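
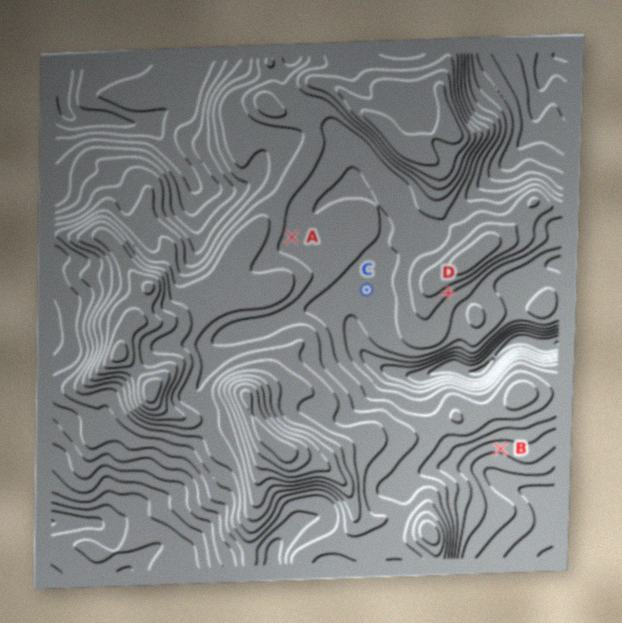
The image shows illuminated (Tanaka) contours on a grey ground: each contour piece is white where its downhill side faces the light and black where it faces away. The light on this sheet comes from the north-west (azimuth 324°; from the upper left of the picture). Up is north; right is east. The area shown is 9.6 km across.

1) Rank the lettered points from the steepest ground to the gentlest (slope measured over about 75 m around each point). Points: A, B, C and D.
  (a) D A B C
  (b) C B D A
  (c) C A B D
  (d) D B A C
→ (d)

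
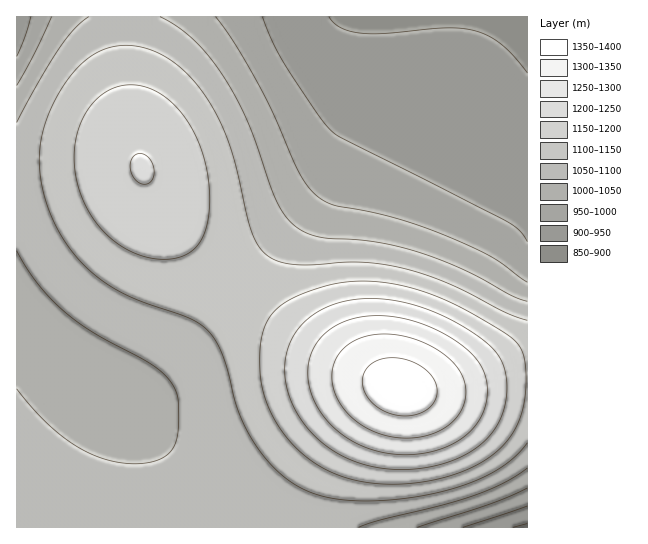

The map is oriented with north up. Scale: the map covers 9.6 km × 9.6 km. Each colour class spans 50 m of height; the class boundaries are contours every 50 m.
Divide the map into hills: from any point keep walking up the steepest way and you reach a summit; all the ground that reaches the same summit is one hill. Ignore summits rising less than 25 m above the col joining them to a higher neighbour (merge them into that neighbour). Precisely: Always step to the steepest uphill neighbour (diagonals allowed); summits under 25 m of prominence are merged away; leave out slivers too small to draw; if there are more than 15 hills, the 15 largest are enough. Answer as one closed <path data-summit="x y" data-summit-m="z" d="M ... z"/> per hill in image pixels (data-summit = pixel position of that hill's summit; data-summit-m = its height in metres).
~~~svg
<path data-summit="401 387" data-summit-m="1375" d="M527 16l-137 0 1 43-6 19-10 21-22 34-18 40-20 26-80 88-66 82-23 20-8 3-12-1-37-19-30-21-36-40-5-4-2 0 1 221 511-1z"/><path data-summit="142 169" data-summit-m="1202" d="M389 16l-372 0-1 290 43 45 36 25 36 16 15-3 9-6 22-24 66-81 72-79 20-26 18-40 22-34 10-21 6-19 0-33z"/>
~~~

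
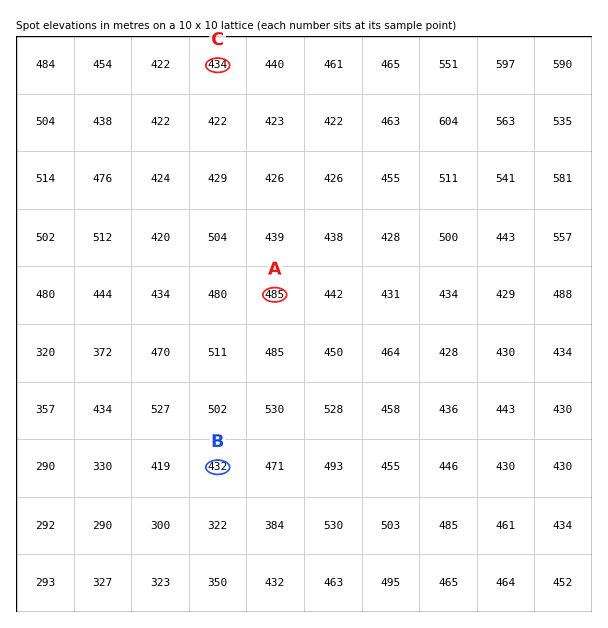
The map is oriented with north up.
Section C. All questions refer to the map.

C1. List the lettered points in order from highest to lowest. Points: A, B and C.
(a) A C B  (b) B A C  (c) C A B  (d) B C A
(a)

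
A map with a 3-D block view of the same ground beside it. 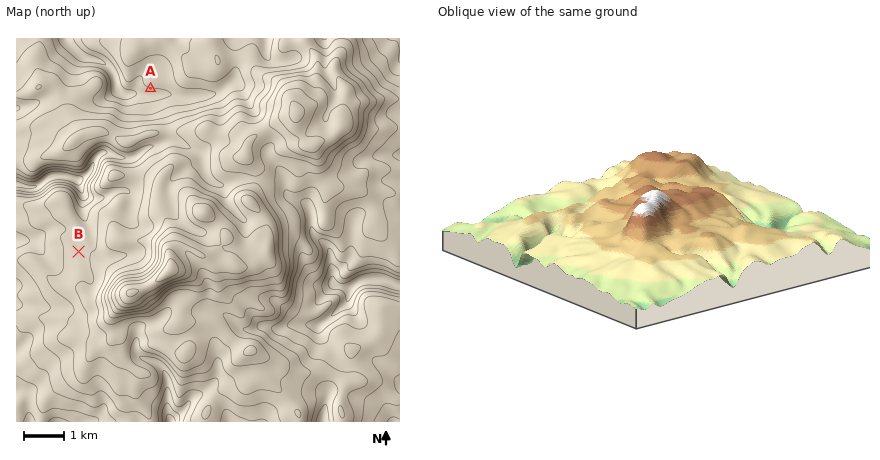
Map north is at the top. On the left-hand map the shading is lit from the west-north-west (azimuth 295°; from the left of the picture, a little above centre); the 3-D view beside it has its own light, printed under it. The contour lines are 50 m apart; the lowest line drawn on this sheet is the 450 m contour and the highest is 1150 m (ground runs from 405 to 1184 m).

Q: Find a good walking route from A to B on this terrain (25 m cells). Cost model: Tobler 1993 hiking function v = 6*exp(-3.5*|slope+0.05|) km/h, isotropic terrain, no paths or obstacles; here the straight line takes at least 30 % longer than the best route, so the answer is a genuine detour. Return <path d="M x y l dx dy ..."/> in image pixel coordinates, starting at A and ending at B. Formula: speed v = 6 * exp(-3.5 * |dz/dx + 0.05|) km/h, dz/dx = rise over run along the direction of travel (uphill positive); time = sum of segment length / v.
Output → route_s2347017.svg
<path d="M150 88l4 2 2 2 10 20 0 24-2 4-2 6-14 14-2 4-8 8-4 6-4 6-6 2-4 4-20 22-12 22-2 4-8 14"/>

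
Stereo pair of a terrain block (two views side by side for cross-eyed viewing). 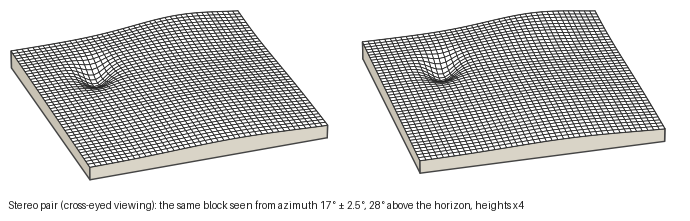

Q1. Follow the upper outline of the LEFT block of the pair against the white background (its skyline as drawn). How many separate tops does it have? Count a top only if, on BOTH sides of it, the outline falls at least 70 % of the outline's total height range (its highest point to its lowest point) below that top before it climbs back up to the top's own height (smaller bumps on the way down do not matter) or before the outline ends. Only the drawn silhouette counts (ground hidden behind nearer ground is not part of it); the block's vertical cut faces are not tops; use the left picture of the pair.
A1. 0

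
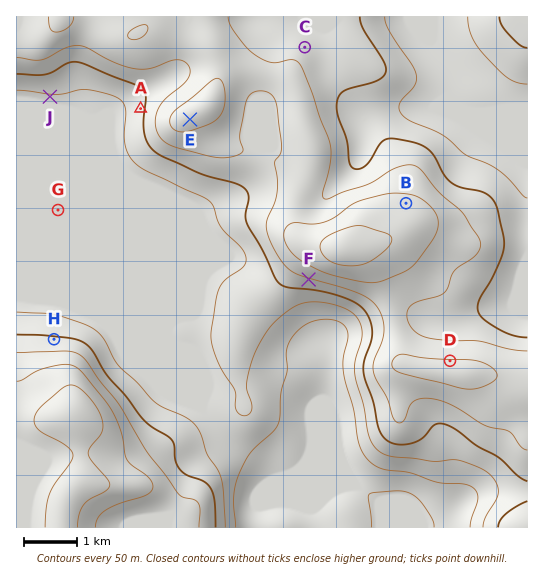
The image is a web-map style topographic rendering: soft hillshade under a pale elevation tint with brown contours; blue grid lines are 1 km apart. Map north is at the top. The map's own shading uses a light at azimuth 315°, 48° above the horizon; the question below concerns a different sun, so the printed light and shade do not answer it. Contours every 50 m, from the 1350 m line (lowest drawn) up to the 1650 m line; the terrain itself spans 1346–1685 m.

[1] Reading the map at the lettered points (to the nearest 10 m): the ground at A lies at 1490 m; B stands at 1620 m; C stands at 1530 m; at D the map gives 1600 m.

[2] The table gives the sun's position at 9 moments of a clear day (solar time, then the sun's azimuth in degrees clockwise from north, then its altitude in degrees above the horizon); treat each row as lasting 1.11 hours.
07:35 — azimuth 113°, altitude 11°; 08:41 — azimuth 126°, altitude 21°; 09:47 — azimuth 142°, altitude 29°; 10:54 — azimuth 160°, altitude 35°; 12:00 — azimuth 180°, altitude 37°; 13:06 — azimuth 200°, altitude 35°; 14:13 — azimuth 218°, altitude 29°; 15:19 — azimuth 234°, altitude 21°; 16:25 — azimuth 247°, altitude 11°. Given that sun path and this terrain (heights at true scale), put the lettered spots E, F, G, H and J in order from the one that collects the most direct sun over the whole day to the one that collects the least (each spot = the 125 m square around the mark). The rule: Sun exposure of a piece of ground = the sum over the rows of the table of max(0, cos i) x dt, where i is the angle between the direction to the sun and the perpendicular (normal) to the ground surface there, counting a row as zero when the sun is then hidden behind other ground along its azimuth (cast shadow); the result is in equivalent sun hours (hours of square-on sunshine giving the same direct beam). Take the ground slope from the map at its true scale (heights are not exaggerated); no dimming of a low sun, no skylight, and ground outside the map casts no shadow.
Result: F > J ≈ E ≈ G > H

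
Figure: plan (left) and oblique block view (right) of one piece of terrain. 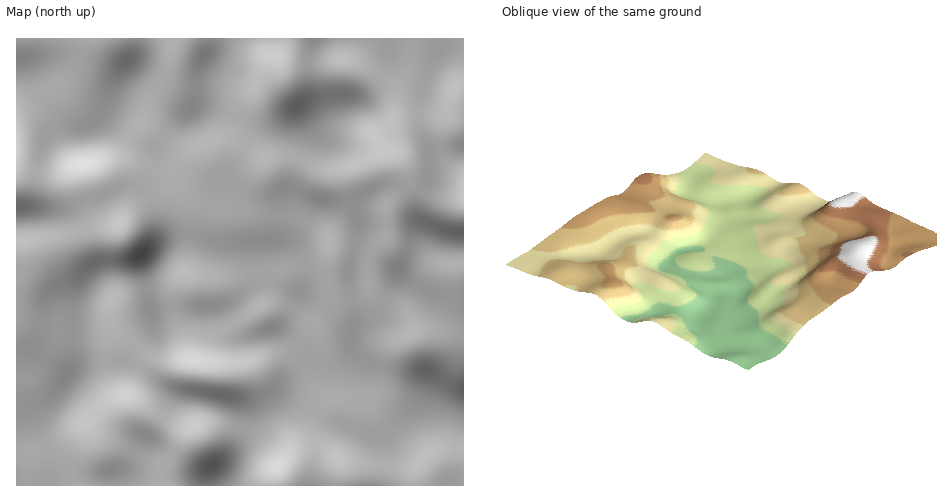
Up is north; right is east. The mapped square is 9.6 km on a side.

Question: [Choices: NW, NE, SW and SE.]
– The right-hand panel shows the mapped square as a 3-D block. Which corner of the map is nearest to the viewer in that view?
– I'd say SE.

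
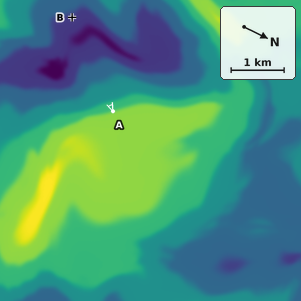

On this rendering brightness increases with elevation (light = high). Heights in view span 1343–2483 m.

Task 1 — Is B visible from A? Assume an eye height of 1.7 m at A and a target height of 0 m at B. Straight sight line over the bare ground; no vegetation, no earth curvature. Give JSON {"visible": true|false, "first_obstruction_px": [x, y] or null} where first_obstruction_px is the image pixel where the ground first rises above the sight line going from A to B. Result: {"visible": true, "first_obstruction_px": null}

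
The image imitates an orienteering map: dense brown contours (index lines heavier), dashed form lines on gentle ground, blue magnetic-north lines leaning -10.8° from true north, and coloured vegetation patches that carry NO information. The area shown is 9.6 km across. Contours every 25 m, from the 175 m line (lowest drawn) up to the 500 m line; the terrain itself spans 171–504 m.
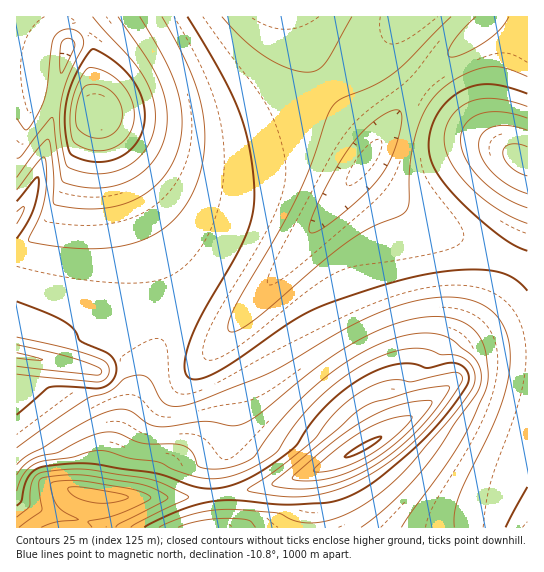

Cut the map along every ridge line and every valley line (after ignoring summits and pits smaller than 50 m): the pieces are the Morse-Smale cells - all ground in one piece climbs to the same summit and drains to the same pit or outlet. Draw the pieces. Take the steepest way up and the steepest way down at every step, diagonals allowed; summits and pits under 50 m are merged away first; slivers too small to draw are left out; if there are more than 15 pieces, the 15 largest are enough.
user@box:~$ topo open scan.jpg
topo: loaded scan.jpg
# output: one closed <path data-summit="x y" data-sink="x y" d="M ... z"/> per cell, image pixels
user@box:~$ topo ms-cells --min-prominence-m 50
<path data-summit="97 113" data-sink="366 161" d="M295 16l-238 1 1 6 7-3 13 3 10 8 4 7 0 55 3 13 29 83 32 74 8 26 1 18 21 5 36 17 9-1 22-25 91-113 31-43-2-8-29-29-17-23-19-36z"/><path data-summit="363 447" data-sink="366 161" d="M361 169l-89 112-49 57-11 16 1 12 14 24 4 16 0 15-6 28-9 13 0 27 2 6 53-10 60-21 39-20 37-24 38-29 18-20 14-10 8-4 10-1 33-1 0-88-109-47-41-32z"/><path data-summit="97 113" data-sink="17 355" d="M57 16l-41 1 0 338 49 9 10-28 67-24 20-3 3-2 0-12-9-32-32-74-29-83-3-13 0-55-4-7-10-8-9-3-11 3z"/><path data-summit="363 447" data-sink="17 355" d="M527 356l-32 0-10 1-8 4-14 10-18 20-38 29-37 24-39 20-60 21-53 10 1 32 308 1z"/><path data-summit="523 159" data-sink="366 161" d="M513 16l-23 0-1 3-15 16-34 28-32 35-48 71 18 19 41 32 108 47 1-242z"/><path data-summit="94 494" data-sink="17 355" d="M165 308l-23 4-67 24-10 28-42-8-7 1 1 171 202-1 0-25-2-7-26 2-76 0-11-2 9-44 50-118 2-11z"/><path data-summit="94 494" data-sink="366 161" d="M169 308l-4 1 0 13-8 27-44 102-8 45 86 1 26-3-1-32 9-13 6-28 0-15-4-16-14-24-1-12 19-25-9 0-8-2-28-15z"/><path data-summit="363 447" data-sink="366 161" d="M489 16l-193 1 12 34 19 36 17 23 29 29 2 8 22-34 24-31 21-21 32-26 15-16z"/>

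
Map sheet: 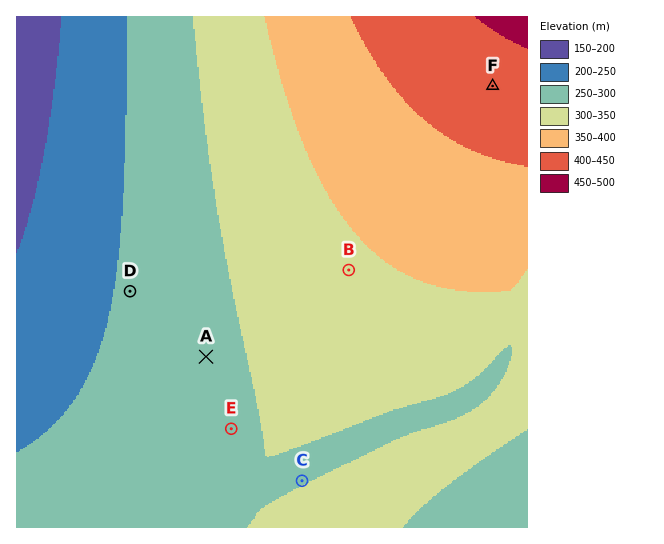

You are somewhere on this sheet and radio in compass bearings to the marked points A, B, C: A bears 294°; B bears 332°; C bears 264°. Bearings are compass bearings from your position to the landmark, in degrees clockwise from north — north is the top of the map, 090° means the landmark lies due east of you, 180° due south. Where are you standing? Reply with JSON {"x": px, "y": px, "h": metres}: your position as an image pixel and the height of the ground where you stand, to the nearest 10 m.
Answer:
{"x": 452, "y": 465, "h": 300}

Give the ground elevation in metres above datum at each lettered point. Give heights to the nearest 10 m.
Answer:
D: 260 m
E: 290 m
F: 430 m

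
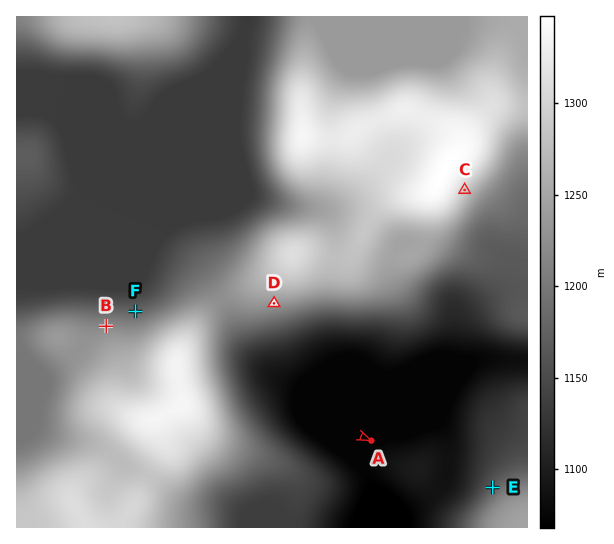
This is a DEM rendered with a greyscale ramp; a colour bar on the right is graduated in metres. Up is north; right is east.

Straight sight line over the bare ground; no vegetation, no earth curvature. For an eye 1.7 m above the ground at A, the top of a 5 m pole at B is out of sight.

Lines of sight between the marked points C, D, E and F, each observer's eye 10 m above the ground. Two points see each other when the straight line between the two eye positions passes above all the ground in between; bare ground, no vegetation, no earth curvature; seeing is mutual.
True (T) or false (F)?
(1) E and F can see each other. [F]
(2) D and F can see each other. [F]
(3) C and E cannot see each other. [F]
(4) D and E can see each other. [T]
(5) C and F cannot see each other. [T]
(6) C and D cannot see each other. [T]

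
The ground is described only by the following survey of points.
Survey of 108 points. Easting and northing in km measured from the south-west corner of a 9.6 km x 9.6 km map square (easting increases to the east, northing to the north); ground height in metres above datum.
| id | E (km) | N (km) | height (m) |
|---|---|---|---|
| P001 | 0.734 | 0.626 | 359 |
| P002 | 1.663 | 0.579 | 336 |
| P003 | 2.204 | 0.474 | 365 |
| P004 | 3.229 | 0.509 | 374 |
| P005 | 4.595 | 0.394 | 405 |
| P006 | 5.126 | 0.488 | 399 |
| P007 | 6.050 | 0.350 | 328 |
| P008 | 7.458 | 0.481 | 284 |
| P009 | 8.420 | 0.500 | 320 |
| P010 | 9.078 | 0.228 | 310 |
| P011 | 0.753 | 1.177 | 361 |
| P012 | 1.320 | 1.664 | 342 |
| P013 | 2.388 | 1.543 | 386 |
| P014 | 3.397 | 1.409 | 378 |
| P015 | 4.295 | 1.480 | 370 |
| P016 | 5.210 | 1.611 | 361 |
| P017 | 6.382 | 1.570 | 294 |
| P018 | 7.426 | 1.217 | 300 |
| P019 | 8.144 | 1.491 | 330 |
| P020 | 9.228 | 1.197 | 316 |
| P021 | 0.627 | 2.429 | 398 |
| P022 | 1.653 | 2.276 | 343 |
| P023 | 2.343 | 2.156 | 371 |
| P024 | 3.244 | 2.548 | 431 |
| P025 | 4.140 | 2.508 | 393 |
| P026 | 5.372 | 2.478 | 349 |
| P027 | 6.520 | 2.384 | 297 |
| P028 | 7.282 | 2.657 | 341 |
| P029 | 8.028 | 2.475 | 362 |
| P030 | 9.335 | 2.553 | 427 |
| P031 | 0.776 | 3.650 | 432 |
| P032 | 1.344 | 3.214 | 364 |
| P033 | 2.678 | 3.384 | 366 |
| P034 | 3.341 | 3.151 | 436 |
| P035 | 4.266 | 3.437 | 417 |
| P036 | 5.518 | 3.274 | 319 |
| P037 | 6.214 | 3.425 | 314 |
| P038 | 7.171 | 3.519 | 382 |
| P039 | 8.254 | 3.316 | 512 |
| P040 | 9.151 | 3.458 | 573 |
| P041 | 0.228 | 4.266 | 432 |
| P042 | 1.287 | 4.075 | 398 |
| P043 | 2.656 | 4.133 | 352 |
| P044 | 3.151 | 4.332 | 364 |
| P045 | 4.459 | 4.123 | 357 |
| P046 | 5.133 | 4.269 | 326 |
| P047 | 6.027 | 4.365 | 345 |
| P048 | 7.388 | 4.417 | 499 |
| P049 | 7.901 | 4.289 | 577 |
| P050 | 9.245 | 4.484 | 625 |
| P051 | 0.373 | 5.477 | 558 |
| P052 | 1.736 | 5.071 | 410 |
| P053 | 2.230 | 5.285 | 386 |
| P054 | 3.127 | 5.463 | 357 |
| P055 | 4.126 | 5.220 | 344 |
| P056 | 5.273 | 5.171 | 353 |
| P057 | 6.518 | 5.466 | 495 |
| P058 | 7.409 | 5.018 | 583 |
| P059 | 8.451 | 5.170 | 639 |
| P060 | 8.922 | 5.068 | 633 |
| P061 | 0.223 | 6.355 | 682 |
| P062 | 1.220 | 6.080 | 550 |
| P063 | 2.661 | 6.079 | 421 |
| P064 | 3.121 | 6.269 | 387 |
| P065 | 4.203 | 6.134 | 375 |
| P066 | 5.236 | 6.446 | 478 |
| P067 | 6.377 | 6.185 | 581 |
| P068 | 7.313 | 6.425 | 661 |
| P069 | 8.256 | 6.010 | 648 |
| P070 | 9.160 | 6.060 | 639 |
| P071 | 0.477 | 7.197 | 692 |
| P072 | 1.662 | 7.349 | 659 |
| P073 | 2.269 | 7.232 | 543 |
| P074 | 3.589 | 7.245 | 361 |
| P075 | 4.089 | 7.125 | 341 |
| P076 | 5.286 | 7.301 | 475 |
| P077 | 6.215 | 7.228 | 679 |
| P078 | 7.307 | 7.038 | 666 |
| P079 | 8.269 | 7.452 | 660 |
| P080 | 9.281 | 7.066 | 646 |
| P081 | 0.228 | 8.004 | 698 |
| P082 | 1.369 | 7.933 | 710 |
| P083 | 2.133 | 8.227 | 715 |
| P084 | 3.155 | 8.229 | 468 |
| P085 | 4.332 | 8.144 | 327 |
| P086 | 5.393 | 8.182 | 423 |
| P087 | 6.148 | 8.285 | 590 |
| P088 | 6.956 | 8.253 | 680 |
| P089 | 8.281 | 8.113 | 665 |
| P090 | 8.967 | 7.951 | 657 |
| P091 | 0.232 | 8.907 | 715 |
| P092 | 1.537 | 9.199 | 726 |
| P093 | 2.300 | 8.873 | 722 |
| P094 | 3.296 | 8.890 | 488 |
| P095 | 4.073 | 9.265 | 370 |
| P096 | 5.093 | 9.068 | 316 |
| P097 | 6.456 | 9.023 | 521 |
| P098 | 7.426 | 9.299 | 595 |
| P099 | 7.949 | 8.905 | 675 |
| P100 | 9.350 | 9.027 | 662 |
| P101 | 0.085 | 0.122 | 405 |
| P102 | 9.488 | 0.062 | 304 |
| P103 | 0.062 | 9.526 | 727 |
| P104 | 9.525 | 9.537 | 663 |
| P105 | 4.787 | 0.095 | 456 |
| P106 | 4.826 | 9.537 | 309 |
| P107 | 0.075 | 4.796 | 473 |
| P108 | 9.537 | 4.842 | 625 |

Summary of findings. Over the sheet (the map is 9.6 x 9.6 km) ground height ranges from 270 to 730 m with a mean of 465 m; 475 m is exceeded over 33.8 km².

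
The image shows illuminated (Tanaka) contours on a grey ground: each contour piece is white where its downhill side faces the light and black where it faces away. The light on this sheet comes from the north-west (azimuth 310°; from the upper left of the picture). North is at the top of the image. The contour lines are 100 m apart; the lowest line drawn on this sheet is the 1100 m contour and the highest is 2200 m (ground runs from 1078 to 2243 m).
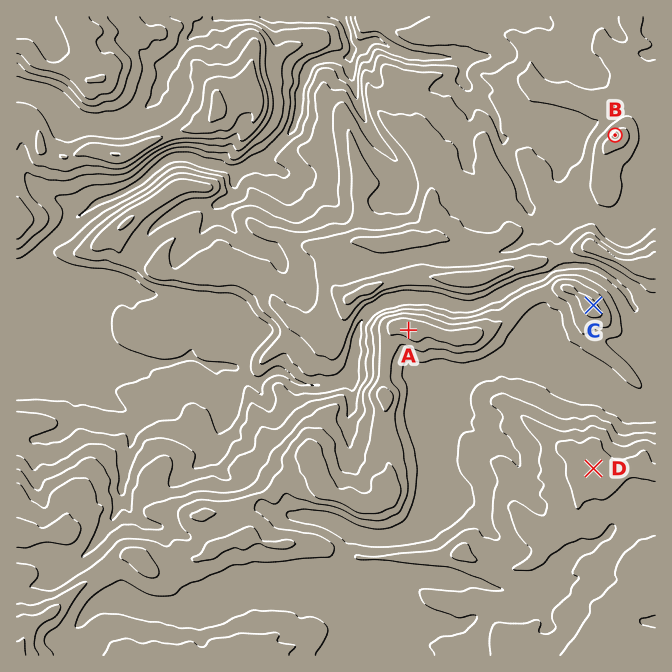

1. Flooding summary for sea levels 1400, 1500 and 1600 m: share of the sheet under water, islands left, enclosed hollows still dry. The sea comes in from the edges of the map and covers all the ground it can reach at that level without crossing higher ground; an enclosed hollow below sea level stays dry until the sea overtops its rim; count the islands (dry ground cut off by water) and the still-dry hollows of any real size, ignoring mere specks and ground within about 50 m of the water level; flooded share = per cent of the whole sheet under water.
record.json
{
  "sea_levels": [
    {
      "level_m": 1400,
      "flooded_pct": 10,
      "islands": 0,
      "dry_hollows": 0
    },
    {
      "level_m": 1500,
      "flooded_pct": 20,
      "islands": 0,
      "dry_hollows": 0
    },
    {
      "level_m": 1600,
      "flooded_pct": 33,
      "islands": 1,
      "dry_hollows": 0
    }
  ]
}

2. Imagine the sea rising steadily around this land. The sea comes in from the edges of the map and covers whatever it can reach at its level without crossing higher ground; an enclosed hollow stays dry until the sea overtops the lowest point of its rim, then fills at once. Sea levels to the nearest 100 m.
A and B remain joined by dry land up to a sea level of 1700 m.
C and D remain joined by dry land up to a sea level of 1800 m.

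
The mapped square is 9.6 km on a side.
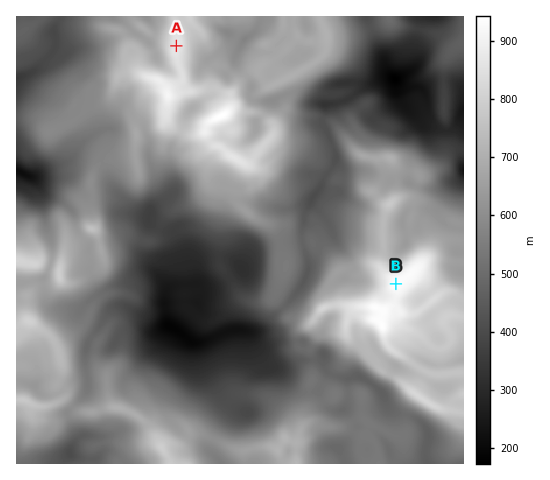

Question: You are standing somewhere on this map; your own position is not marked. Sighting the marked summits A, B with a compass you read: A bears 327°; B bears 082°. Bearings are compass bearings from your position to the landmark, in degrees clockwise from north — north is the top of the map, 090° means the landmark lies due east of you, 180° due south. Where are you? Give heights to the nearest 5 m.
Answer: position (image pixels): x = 336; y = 292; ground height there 685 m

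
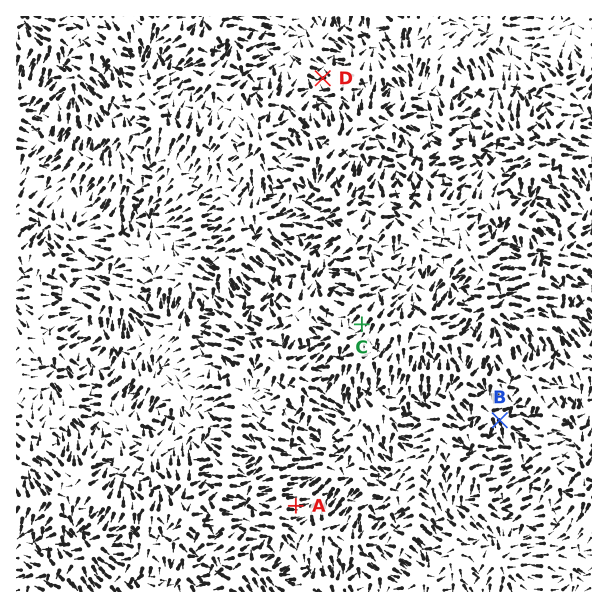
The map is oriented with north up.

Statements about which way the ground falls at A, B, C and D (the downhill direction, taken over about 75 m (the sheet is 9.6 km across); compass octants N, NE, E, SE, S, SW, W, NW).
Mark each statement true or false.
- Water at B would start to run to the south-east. true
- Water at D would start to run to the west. true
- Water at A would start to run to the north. false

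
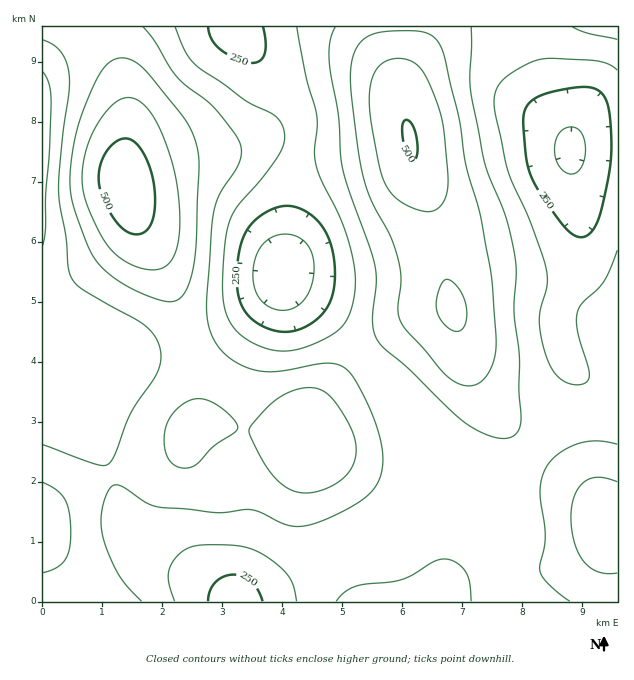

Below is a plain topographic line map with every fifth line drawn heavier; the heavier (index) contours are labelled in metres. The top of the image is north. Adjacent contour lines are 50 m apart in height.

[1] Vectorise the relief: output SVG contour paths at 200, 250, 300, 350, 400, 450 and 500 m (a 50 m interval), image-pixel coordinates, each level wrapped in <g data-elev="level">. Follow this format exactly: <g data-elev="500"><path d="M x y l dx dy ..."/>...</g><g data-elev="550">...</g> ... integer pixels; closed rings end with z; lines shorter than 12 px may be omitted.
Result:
<g data-elev="200"><path d="M281 310l-12-3-10-9-5-12-1-16 4-15 6-11 11-8 13-2 12 4 9 8 5 12 1 15-3 15-7 12-11 8z"/><path d="M569 174l-6-3-5-6-3-9 0-9 2-9 3-6 6-4 6-1 6 2 4 6 3 7 0 11-1 9-4 8-5 3z"/></g><g data-elev="250"><path d="M208 601l2-10 5-9 8-5 10-2 9 1 9 6 6 7 6 12"/><path d="M278 331l-10-3-11-5-7-6-6-8-6-18-1-27 5-24 10-17 8-7 11-6 10-4 9 0 11 3 9 5 9 8 6 9 5 10 3 14 2 28-3 12-3 9-12 15-9 6-10 5-9 2z"/><path d="M578 237l-7-4-9-9-20-28-9-16-7-21-3-41 4-13 11-8 21-7 27-3 7 1 6 3 8 11 3 19 1 33-4 32-9 35-5 9-4 4-5 3z"/><path d="M263 27l3 15-1 11-5 7-7 3-15-4-18-10-9-10-3-12"/></g><g data-elev="300"><path d="M175 601l-7-24 2-9 3-7 8-8 9-6 9-2 15 0 31 2 12 4 11 7 13 10 8 9 5 9 3 15"/><path d="M617 250l-13 32-6 7-16 14-5 10 0 17 12 39 0 10-3 4-5 1-13-1-8-4-7-9-5-10-5-14-3-16-1-12 8-32-1-16-15-47-24-54-12-57 0-16 4-11 8-9 19-11 15-6 13-1 42 3 12 3 9 6"/><path d="M43 72l6 13 2 18-2 50-3 42-1 34-2 16"/><path d="M297 27l9 49 11 39 0 12-3 24 2 14 5 15 17 34 8 20 8 28 1 23-5 27-4 10-6 7-12 8-18 9-14 4-13 1-12-1-14-5-12-7-9-7-6-9-4-10-3-12-1-15 3-42 5-24 8-13 24-28 17-24 5-13-1-14-4-7-5-5-27-14-51-36-11-14-10-24"/></g><g data-elev="350"><path d="M142 601l-15-15-9-12-9-20-6-17-2-14 1-15 5-15 6-8 5 0 4 2 23 15 12 5 60 6 34-3 9 2 26 13 16 1 14-3 16-7 20-9 13-10 8-7 5-9 4-10 1-11-3-21-9-27-15-31-12-13-7-4-11-1-46 8-23 0-13-5-12-6-10-9-8-11-6-15-2-18 7-88 2-14 4-10 20-32 2-9 0-7-5-12-20-26-10-9-22-16-9-9-21-35-11-13"/><path d="M471 601l-1-18-4-11-9-9-12-4-11 2-21 13-12 6-37 4-11 3-9 5-8 9"/><path d="M617 444l-24-3-10 1-11 4-10 5-9 8-7 9-4 9-2 18 5 42-1 12-4 16 0 6 3 6 6 8 21 16"/><path d="M43 40l10 5 8 7 5 9 3 12 0 18-6 44-4 52 0 15 7 33 4 39 4 8 8 7 54 30 12 9 10 14 3 15-4 16-26 39-16 43-6 9-5 2-9-2-52-19"/><path d="M335 27l-5 13-1 18 9 57 3 45 6 24 22 62 6 19 1 18-4 36 3 17 9 12 25 21 54 52 24 14 10 3 9 0 6-1 5-4 3-6 1-7-2-30 0-35-5-43 2-47-10-46-21-56-13-63-2-21 1-52"/><path d="M572 27l15 6 30 6"/></g><g data-elev="400"><path d="M43 573l13-5 9-8 4-11 2-17-2-19-4-14-8-9-14-8"/><path d="M296 492l9 1 9-1 21-8 14-12 6-15 0-18-9-21-15-21-8-6-7-3-9 0-9 1-18 8-16 14-12 13-3 6 1 6 8 15 12 21 13 13z"/><path d="M617 482l-19-5-8 2-6 3-6 6-4 8-3 21 3 26 5 10 5 9 8 7 7 3 9 2 9-1"/><path d="M181 468l7 0 8-3 17-18 21-14 4-4-2-6-6-8-19-13-12-3-12 3-12 9-8 12-3 15 2 15 6 10z"/><path d="M463 385l7 1 6-2 6-3 5-6 8-18 1-21-6-70-10-53-14-48-7-45-14-62-7-16-5-6-6-3-20-2-30 2-10 4-8 7-5 10-3 13 1 32 6 51 5 25 7 23 20 37 8 23 3 21-3 31 3 12 6 9 37 42 10 8z"/><path d="M165 301l10 0 7-5 6-10 5-16 3-33 3-69-1-18-5-15-7-14-37-46-9-9-7-5-8-3-7 0-9 5-9 11-9 18-11 27-5 20-4 24-1 20 1 15 16 46 6 12 7 9 12 11 16 11 20 9z"/></g><g data-elev="450"><path d="M455 331l5 0 4-5 3-8-1-11-3-10-5-9-6-6-6-3-4 4-3 7-3 10 0 9 3 7 4 7 6 6z"/><path d="M150 270l8-1 8-3 6-6 4-8 4-26-2-36-8-34-14-35-7-10-7-8-8-4-7-1-8 2-9 7-9 11-8 14-5 13-4 15-2 14 1 13 2 12 6 15 9 20 9 13 7 8 11 7 12 5z"/><path d="M424 211l7 0 8-3 5-7 3-9 1-20-6-51-9-29-12-23-6-6-6-3-8-2-9 1-9 4-6 5-4 9-3 11 0 27 8 47 6 19 8 13 14 11z"/></g><g data-elev="500"><path d="M132 234l5 0 6-1 8-8 3-14 1-19-4-21-8-18-9-11-4-3-6 0-11 5-8 10-5 13-1 14 4 17 9 17 10 13z"/><path d="M411 160l4 0 2-4 0-15-4-14-3-5-4-2-4 6 1 12 3 15z"/></g>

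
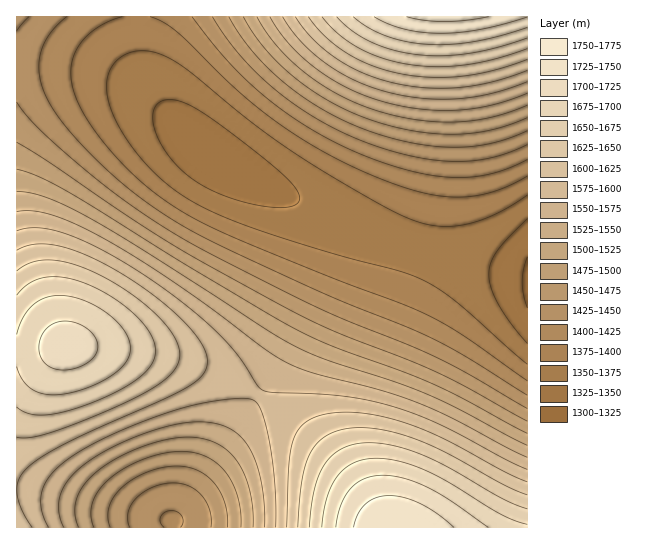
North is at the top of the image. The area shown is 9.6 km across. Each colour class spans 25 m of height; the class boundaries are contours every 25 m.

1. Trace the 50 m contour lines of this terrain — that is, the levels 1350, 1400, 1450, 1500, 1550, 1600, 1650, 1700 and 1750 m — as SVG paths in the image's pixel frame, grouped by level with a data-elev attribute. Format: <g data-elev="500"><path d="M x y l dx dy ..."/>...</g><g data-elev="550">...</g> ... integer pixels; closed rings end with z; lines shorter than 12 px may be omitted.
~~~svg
<g data-elev="1350"><path d="M527 343l-16-20-12-18-8-16-2-15 2-11 6-12 30-32"/><path d="M274 207l-25-4-26-8-22-10-17-12-16-18-11-20-4-17 1-8 3-5 6-5 8 0 11 2 11 5 33 22 52 41 17 17 4 7 1 5-3 4-4 3z"/></g><g data-elev="1400"><path d="M527 381l-61-44-32-19-28-13-80-30-111-46-41-22-36-28-26-26-22-30-13-24-6-21 0-11 2-9 10-17 17-15 22-9"/><path d="M150 17l13 5 14 10 60 58 41 33 45 29 48 23 48 17 20 4 18 1 17-1 17-4 18-6 18-10"/></g><g data-elev="1450"><path d="M130 527l-2-6 0-8 3-8 5-7 17-11 20-4 16 3 13 9 8 15 1 17"/><path d="M527 409l-85-49-127-53-97-49-43-24-47-31-43-33-46-41-13-14-9-13"/><path d="M17 31l12-14"/><path d="M212 17l13 20 15 18 34 34 40 28 45 23 24 8 26 7 22 5 22 1 20 0 18-3 18-5 18-8"/></g><g data-elev="1500"><path d="M94 527l-3-13 2-12 6-12 11-12 16-11 19-8 20-6 17-2 13 2 12 4 11 7 8 9 7 12 5 13 3 15 0 14"/><path d="M527 433l-93-49-32-13-68-24-36-17-109-64-120-74-30-15-22-8"/><path d="M243 17l10 16 12 15 29 29 36 25 39 17 44 12 41 3 19-1 18-3 36-12"/></g><g data-elev="1550"><path d="M64 527l-5-17 2-16 8-15 15-14 25-16 33-15 32-9 25-3 16 1 14 5 10 7 10 12 7 15 5 20 3 23 1 22"/><path d="M527 457l-76-39-33-15-40-14-65-16-23-9-24-14-54-41-40-28-66-41-29-15-24-10-20-4-16 1"/><path d="M270 17l19 26 26 25 31 19 35 14 38 8 38 1 34-5 36-12"/></g><g data-elev="1600"><path d="M32 527l-11-18-4-16 2-14 9-12 16-12 24-13 95-43 24-12 10-6 6-7 4-7 0-6-2-10-4-9-19-23-30-25-36-24-33-16-26-9-23-1-17 6"/><path d="M527 482l-24-11-60-32-36-15-22-7-22-4-20-1-17 2-12 4-9 5-7 7-5 9-4 26-2 62"/><path d="M295 17l18 22 24 20 26 14 31 10 33 5 34-1 32-5 34-12"/></g><g data-elev="1650"><path d="M527 509l-24-10-54-31-29-14-31-9-27-2-12 2-11 5-8 7-7 9-6 11-4 14-5 36"/><path d="M17 407l12 7 16 1 21-4 28-9 27-12 19-13 11-12 5-14-2-8-3-8-14-18-23-19-27-14-22-6-19-1-16 6-13 12"/><path d="M322 17l16 17 20 14 24 10 27 6 28 3 29-2 29-6 32-10"/></g><g data-elev="1700"><path d="M488 527l-37-26-23-14-23-9-22-3-18 4-14 9-10 17-5 22"/><path d="M61 370l13-1 11-5 8-6 4-8 0-8-4-8-10-8-10-4-12-1-10 4-8 7-4 10 0 11 4 8 8 7z"/><path d="M353 17l15 10 18 9 20 6 21 2 23 0 24-2 25-6 28-9"/></g><g data-elev="1750"><path d="M407 17l18 3 20 2 21-2 23-3"/></g>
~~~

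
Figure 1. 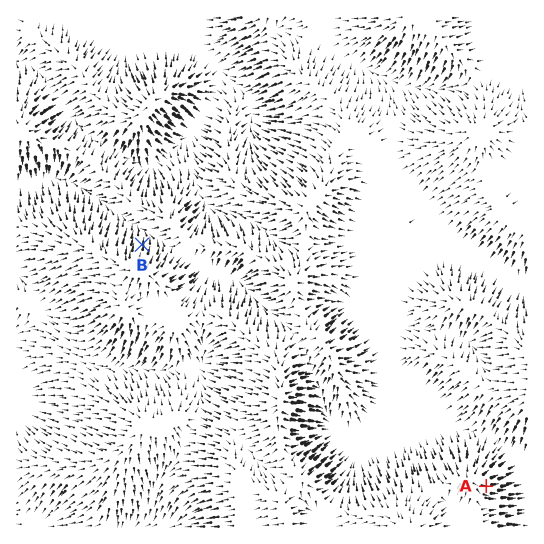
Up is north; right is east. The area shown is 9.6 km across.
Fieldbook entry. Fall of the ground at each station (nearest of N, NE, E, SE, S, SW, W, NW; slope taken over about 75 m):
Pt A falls E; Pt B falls N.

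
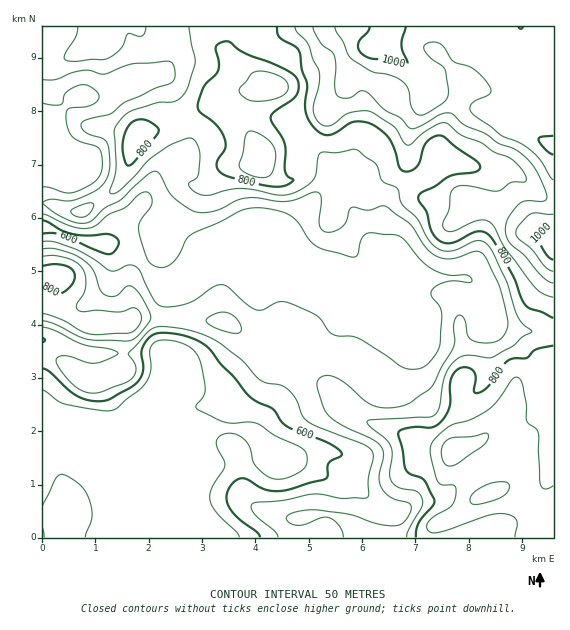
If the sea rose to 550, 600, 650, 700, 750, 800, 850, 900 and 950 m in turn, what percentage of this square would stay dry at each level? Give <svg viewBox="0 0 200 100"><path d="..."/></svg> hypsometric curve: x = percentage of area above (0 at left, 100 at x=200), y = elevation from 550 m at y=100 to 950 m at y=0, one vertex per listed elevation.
<svg viewBox="0 0 200 100"><path d="M179 100l-10-12-32-13-34-13-23-12-22-12-21-13-16-13-8-12"/></svg>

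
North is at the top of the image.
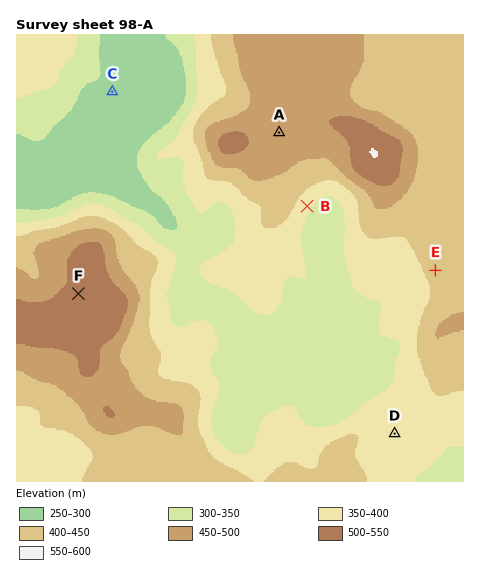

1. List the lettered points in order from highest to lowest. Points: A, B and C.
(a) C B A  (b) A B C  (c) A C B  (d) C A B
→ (b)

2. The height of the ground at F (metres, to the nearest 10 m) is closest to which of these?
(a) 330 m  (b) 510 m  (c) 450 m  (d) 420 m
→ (b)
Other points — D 370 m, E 420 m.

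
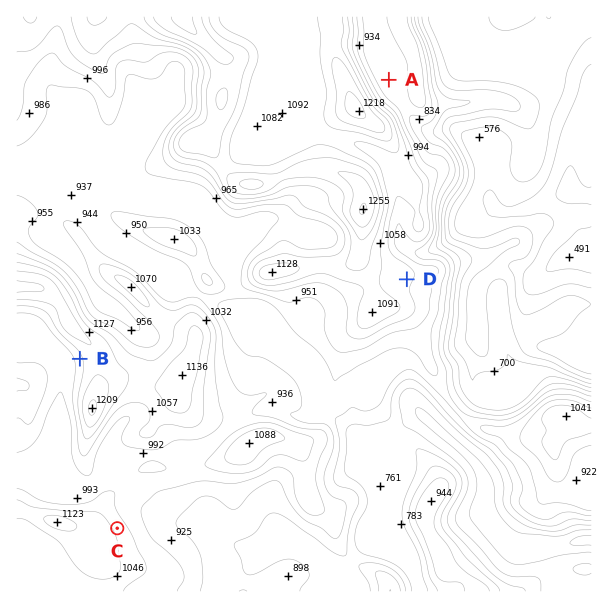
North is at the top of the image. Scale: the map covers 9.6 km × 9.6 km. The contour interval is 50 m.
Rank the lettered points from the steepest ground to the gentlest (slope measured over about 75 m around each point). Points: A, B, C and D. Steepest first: B C D A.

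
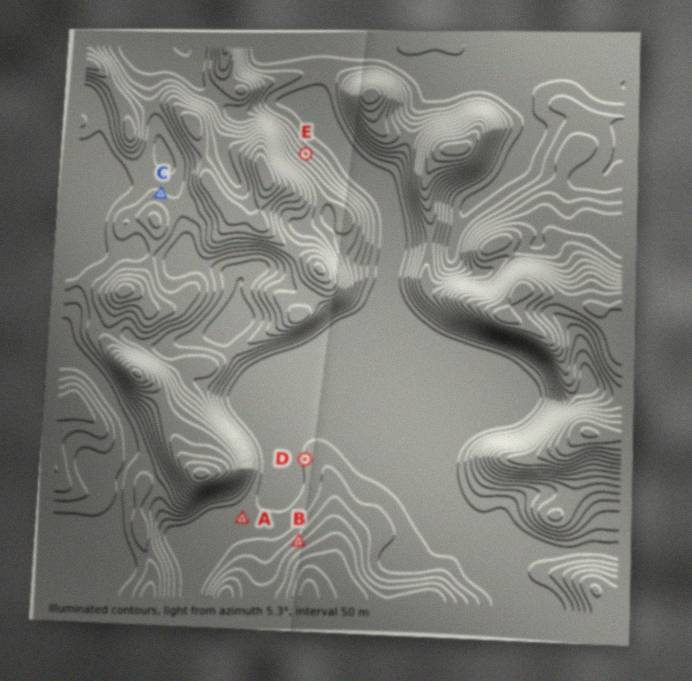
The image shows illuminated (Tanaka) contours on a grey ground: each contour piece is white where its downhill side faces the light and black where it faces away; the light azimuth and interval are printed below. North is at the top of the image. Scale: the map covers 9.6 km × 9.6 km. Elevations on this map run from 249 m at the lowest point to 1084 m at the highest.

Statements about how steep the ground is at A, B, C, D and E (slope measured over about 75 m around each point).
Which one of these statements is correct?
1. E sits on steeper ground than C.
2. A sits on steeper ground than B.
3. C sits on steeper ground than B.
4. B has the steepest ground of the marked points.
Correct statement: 1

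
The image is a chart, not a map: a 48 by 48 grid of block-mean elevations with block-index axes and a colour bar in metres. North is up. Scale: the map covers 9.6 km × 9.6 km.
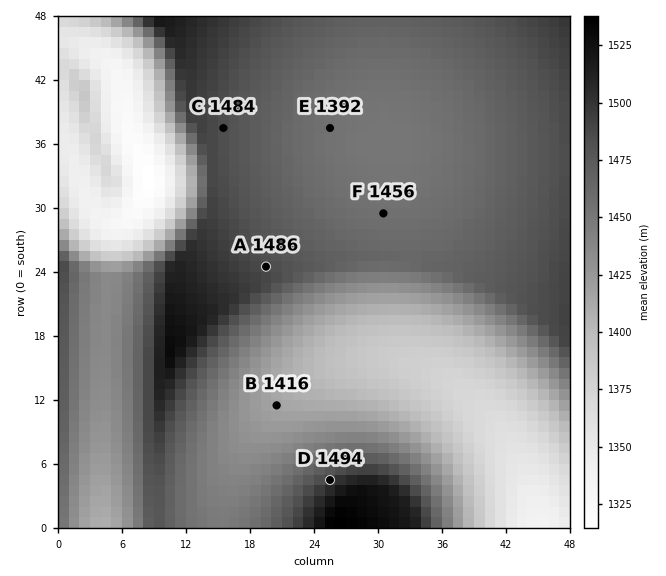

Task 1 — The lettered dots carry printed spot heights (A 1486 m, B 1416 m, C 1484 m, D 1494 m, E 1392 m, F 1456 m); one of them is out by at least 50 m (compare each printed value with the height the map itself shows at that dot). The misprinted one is E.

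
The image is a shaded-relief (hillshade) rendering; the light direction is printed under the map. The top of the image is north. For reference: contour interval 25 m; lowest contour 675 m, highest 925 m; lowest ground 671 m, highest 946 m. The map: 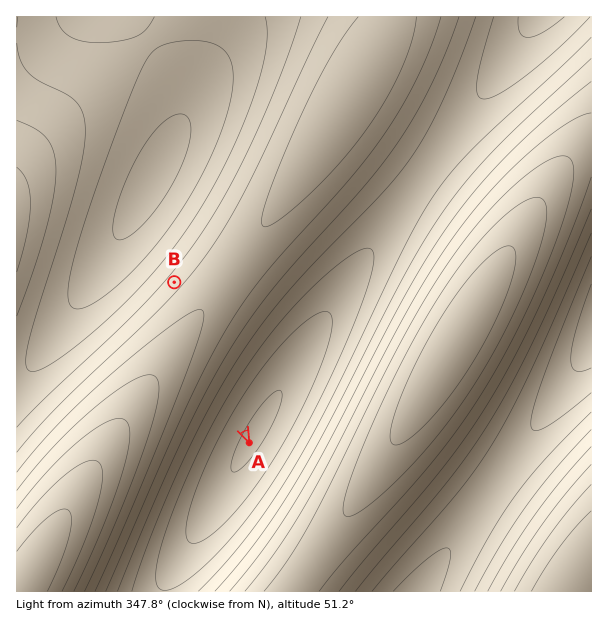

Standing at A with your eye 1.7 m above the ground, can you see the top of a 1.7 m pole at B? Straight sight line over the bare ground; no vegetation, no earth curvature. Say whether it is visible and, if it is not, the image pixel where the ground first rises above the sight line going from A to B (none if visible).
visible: false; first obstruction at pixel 236 414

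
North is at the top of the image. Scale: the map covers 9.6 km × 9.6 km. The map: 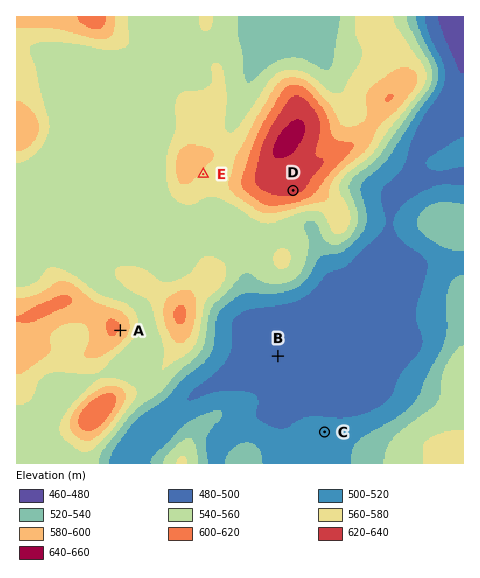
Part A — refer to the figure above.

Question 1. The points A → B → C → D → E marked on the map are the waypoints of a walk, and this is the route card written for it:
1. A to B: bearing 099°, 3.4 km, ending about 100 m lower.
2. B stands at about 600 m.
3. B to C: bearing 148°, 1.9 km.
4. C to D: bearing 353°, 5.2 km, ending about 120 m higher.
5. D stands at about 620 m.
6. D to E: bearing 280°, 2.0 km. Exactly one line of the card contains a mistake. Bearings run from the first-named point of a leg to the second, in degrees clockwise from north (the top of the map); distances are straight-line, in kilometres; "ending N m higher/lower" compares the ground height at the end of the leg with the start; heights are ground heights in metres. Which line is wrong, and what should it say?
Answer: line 2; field height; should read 500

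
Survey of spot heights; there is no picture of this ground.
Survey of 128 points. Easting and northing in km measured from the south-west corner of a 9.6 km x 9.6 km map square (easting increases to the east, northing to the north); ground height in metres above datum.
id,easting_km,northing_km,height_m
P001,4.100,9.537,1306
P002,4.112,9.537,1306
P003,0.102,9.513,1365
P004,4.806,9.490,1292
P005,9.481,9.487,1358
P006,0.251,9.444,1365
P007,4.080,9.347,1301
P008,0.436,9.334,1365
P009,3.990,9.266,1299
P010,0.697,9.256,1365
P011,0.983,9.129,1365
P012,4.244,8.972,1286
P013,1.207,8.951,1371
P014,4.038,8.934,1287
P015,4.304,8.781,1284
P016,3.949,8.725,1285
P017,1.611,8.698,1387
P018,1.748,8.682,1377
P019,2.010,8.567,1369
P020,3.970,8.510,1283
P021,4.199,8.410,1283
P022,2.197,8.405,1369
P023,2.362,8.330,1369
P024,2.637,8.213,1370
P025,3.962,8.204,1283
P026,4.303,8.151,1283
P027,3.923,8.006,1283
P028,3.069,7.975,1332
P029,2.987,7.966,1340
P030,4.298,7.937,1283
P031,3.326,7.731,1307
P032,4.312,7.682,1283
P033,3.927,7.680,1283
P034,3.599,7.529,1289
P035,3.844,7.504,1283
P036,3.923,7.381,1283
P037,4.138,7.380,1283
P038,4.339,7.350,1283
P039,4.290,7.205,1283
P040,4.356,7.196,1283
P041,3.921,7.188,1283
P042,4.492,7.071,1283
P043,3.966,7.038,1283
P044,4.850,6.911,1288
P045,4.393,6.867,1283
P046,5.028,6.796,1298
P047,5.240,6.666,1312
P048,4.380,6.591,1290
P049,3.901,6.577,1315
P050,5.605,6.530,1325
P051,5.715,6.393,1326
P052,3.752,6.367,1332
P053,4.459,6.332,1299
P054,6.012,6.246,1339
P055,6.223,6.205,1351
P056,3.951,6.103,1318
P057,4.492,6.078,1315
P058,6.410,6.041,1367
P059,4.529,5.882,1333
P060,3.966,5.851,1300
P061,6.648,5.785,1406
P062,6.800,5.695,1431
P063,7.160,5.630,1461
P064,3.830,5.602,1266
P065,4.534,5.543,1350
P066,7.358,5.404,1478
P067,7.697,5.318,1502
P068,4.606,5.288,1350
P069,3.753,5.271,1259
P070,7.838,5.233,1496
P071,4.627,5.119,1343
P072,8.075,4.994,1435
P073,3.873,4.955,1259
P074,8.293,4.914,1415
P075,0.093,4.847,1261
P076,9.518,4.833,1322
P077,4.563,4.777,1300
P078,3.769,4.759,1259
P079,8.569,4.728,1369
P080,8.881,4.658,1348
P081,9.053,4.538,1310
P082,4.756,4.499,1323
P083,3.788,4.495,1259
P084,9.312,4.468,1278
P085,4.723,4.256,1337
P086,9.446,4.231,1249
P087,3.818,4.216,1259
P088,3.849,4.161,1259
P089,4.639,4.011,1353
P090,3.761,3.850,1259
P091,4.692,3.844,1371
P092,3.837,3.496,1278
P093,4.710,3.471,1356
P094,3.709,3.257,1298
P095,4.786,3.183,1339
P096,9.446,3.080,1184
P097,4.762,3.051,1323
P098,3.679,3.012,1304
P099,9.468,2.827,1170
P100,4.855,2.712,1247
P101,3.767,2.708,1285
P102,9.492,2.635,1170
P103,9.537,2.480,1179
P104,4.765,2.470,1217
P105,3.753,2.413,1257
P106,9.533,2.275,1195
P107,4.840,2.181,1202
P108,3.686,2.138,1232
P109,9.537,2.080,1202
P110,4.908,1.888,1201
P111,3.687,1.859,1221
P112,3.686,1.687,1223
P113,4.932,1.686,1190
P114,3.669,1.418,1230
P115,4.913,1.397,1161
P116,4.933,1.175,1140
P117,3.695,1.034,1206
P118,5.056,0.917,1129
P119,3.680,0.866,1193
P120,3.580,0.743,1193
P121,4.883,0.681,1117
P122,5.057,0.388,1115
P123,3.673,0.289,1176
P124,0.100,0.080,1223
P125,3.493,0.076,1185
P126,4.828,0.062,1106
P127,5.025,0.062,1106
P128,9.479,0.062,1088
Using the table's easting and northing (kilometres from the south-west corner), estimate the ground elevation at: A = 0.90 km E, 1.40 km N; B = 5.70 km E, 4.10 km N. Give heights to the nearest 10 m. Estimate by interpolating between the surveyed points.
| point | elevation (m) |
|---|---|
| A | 1220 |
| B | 1380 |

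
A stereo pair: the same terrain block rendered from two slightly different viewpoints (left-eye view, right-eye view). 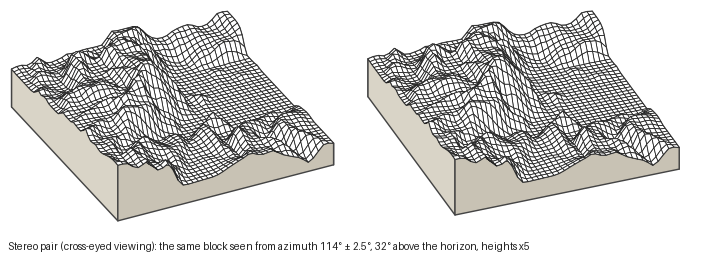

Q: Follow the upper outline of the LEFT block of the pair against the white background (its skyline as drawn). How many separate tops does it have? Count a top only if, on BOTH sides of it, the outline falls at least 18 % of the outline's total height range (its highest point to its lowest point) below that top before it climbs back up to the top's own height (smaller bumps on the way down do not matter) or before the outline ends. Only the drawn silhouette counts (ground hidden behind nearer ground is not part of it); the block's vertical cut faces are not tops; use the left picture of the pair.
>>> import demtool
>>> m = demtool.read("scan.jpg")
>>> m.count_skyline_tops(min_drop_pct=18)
1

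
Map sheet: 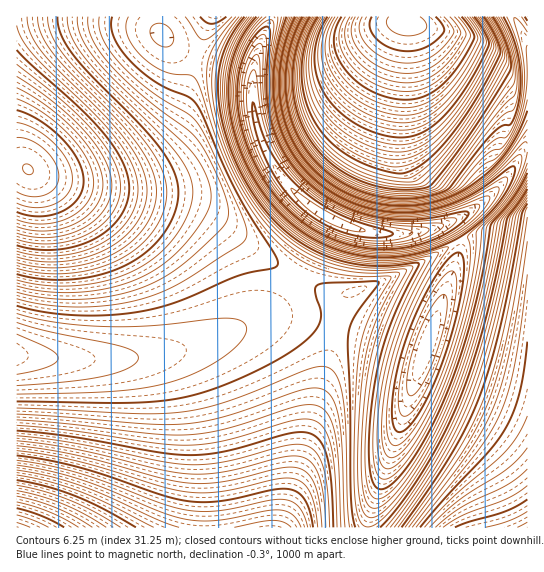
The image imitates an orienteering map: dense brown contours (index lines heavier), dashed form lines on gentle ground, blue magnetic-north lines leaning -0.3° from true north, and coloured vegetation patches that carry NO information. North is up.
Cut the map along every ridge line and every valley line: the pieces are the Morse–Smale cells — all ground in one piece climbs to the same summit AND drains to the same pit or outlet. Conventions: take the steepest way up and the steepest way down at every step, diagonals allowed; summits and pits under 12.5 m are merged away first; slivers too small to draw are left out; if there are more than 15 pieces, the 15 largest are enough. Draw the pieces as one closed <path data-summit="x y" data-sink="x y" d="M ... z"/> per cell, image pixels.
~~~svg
<path data-summit="17 527" data-sink="17 354" d="M297 277l-18 26-17 14-39 19-37 13-57 10-75 0-37-4-1 172 263 1 17-49 44-166 7-19-14 1z"/><path data-summit="406 22" data-sink="327 217" d="M514 16l-241 0-16 35-5 31 3 36 6 23 11 22 20 27 21 18 25 15 24 8 15 2 42-1 24-7 27-13 31-27 12-16 8-16 7-4 0-106z"/><path data-summit="27 169" data-sink="327 217" d="M157 16l-141 1 0 149 7 1 16 9 32 9 94 16 32 8 28 16 45 36 25 16 33-59-29-21-15-16-12-18-11-22-6-23-3-20 1-25-8-5-39-8-25-9-21-18z"/><path data-summit="27 169" data-sink="17 354" d="M23 167l-7 0 0 187 3 2 35 3 75 0 57-10 37-13 39-19 17-14 16-24-2-4-23-14-45-36-28-16-32-8-94-16-32-9z"/><path data-summit="527 527" data-sink="426 347" d="M481 237l-14 2-8 4 0 12-90 260 0 13 159-1 0-281z"/><path data-summit="17 527" data-sink="426 347" d="M458 243l-63 33-50 19-38 147-26 86 87-1 1-12 8-24 82-236 1-8z"/><path data-summit="17 527" data-sink="327 217" d="M329 217l-33 60 37 18 16-2 37-13 36-17 35-21-10-17-36 8-34 0-28-6z"/><path data-summit="17 527" data-sink="327 217" d="M271 16l-113 0-1 6 3 11 21 18 16 6 48 11 8 4 4-21 14-29z"/><path data-summit="527 527" data-sink="327 217" d="M527 149l-6 4-10 20-25 27-23 16-19 9 5 2 9 16 9-4 14-2 41 8 6 0z"/><path data-summit="527 17" data-sink="327 217" d="M527 16l-12 1 12 26z"/>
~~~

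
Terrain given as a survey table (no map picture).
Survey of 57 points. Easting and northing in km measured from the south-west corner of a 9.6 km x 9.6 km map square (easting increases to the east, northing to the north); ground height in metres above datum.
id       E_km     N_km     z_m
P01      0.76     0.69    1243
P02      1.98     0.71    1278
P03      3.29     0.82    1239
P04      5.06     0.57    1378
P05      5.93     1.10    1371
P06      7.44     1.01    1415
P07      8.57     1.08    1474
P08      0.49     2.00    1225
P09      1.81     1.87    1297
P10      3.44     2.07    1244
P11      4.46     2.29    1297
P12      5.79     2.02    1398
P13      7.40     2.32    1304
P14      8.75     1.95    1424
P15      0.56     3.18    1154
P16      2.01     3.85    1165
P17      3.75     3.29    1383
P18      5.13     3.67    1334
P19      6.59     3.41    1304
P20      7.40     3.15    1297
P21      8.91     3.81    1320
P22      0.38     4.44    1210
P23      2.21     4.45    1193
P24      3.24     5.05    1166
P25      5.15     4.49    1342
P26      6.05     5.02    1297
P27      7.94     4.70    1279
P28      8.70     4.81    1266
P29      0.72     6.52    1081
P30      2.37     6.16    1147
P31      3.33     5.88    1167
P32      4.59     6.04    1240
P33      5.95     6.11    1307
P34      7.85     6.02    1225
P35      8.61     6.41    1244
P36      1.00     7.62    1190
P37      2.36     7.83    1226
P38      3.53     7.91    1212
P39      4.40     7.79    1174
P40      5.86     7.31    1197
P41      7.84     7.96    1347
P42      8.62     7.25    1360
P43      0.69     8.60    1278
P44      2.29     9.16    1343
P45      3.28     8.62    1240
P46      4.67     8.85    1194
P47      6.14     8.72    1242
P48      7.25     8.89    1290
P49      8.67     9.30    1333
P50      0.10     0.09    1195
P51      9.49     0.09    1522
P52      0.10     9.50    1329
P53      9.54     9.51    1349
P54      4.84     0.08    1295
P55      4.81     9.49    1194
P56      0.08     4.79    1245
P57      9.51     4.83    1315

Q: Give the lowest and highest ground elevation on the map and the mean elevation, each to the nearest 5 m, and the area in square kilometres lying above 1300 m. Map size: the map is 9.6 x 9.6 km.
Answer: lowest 1055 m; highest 1525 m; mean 1275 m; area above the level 33.9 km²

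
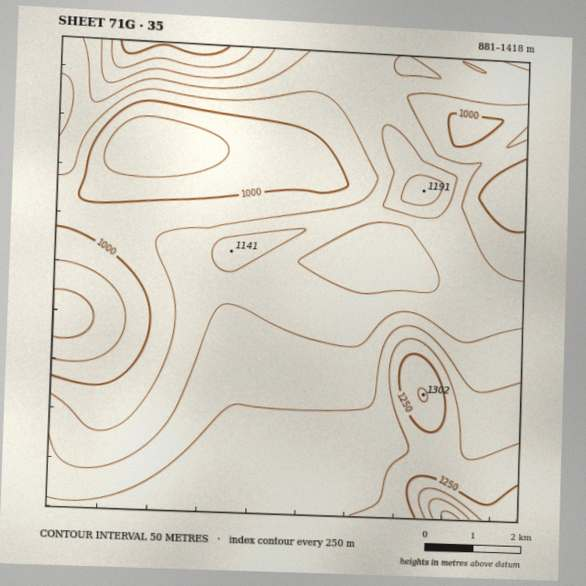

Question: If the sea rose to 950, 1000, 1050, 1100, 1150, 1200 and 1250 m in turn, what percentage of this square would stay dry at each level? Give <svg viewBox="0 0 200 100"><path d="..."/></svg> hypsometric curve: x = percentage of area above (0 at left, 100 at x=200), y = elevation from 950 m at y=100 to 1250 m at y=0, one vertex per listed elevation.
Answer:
<svg viewBox="0 0 200 100"><path d="M189 100l-21-17-38-16-51-17-32-17-30-16-11-17"/></svg>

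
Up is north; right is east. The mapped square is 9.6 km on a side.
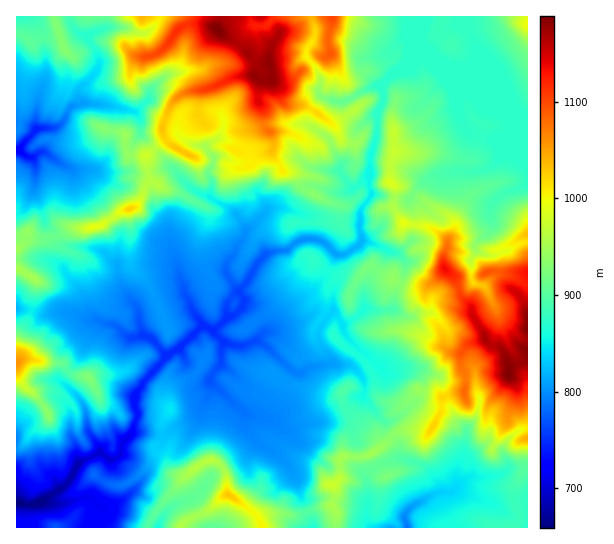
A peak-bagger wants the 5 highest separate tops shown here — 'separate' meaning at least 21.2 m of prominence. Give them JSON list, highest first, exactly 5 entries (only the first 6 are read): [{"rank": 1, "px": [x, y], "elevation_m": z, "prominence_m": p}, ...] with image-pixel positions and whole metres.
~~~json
[{"rank": 1, "px": [509, 375], "elevation_m": 1189, "prominence_m": 530}, {"rank": 2, "px": [217, 29], "elevation_m": 1188, "prominence_m": 316}, {"rank": 3, "px": [445, 269], "elevation_m": 1136, "prominence_m": 34}, {"rank": 4, "px": [229, 495], "elevation_m": 1030, "prominence_m": 132}, {"rank": 5, "px": [130, 209], "elevation_m": 1025, "prominence_m": 68}]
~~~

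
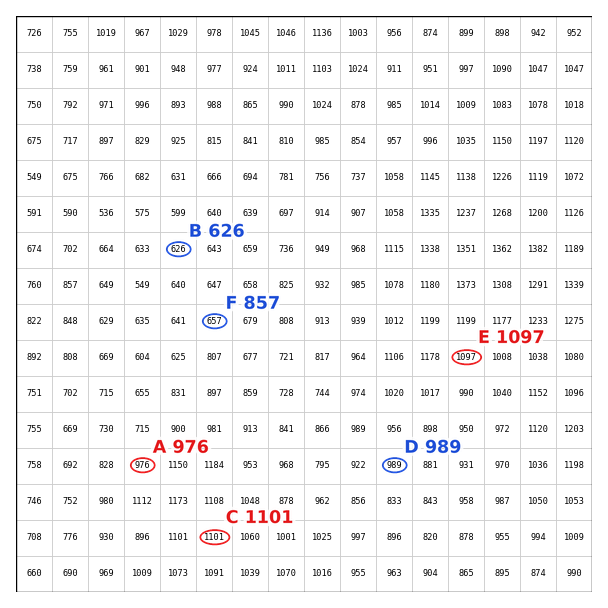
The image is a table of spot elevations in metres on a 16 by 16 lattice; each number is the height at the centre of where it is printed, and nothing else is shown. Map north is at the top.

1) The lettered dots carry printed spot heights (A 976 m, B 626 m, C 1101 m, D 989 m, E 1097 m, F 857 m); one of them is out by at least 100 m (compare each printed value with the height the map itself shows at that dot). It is F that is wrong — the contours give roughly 657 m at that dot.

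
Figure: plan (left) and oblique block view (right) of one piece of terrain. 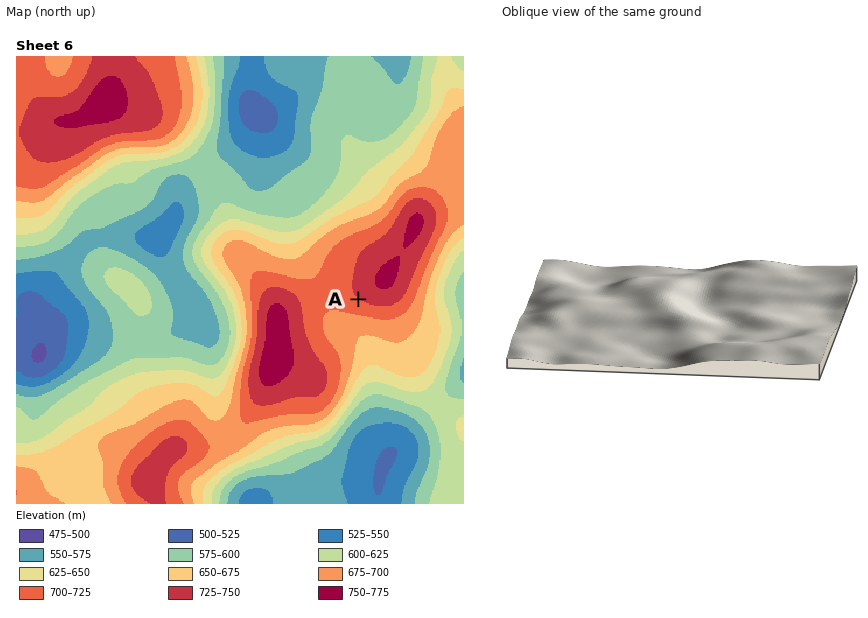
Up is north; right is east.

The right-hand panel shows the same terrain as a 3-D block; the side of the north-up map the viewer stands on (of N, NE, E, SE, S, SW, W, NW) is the N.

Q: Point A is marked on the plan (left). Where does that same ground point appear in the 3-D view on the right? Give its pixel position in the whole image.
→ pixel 601 301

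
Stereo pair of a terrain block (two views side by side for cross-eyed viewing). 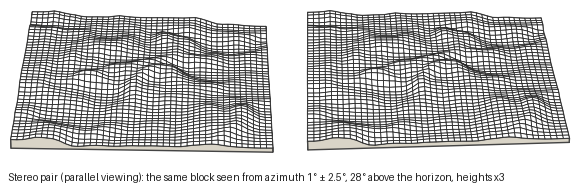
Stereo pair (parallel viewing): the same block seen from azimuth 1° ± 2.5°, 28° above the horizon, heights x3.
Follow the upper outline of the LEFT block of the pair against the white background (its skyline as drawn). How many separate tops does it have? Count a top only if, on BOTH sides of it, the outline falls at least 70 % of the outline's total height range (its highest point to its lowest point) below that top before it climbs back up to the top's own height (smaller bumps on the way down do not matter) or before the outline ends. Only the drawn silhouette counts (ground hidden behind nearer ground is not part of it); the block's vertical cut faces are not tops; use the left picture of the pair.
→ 1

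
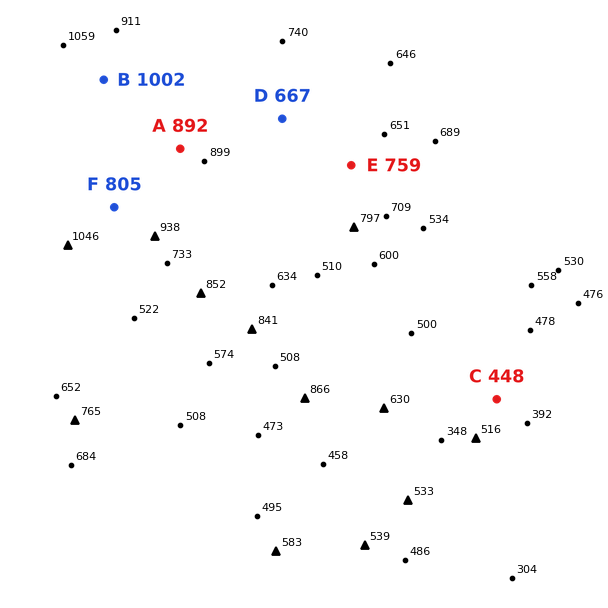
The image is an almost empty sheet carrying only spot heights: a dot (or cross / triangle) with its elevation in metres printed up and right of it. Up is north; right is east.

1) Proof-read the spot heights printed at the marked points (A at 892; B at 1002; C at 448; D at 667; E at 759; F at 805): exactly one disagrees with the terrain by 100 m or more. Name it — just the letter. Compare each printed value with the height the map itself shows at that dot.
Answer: F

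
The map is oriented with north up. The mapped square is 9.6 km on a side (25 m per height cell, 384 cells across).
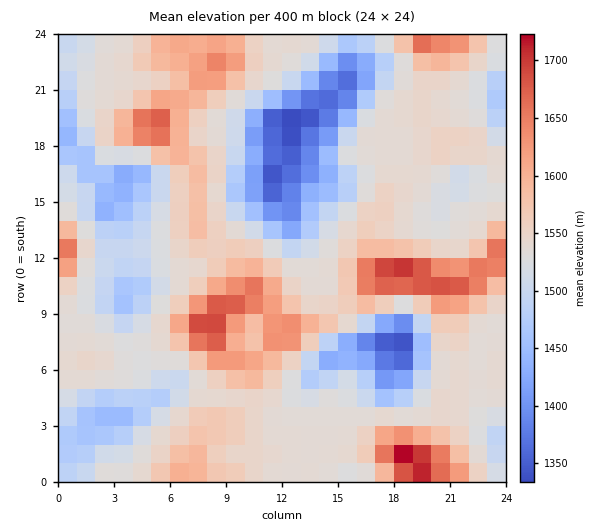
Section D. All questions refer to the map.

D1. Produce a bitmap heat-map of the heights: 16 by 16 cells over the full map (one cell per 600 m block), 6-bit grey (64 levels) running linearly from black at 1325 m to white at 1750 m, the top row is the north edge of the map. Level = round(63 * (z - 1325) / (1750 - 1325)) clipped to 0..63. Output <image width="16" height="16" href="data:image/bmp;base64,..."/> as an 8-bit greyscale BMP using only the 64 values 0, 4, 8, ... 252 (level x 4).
<image width="16" height="16" href="data:image/bmp;base64,Qk02BQAAAAAAADYEAAAoAAAAEAAAABAAAAABAAgAAAAAAAABAAATCwAAEwsAAAABAAAAAAAAAAAAAAEBAQACAgIAAwMDAAQEBAAFBQUABgYGAAcHBwAICAgACQkJAAoKCgALCwsADAwMAA0NDQAODg4ADw8PABAQEAAREREAEhISABMTEwAUFBQAFRUVABYWFgAXFxcAGBgYABkZGQAaGhoAGxsbABwcHAAdHR0AHh4eAB8fHwAgICAAISEhACIiIgAjIyMAJCQkACUlJQAmJiYAJycnACgoKAApKSkAKioqACsrKwAsLCwALS0tAC4uLgAvLy8AMDAwADExMQAyMjIAMzMzADQ0NAA1NTUANjY2ADc3NwA4ODgAOTk5ADo6OgA7OzsAPDw8AD09PQA+Pj4APz8/AEBAQABBQUEAQkJCAENDQwBEREQARUVFAEZGRgBHR0cASEhIAElJSQBKSkoAS0tLAExMTABNTU0ATk5OAE9PTwBQUFAAUVFRAFJSUgBTU1MAVFRUAFVVVQBWVlYAV1dXAFhYWABZWVkAWlpaAFtbWwBcXFwAXV1dAF5eXgBfX18AYGBgAGFhYQBiYmIAY2NjAGRkZABlZWUAZmZmAGdnZwBoaGgAaWlpAGpqagBra2sAbGxsAG1tbQBubm4Ab29vAHBwcABxcXEAcnJyAHNzcwB0dHQAdXV1AHZ2dgB3d3cAeHh4AHl5eQB6enoAe3t7AHx8fAB9fX0Afn5+AH9/fwCAgIAAgYGBAIKCggCDg4MAhISEAIWFhQCGhoYAh4eHAIiIiACJiYkAioqKAIuLiwCMjIwAjY2NAI6OjgCPj48AkJCQAJGRkQCSkpIAk5OTAJSUlACVlZUAlpaWAJeXlwCYmJgAmZmZAJqamgCbm5sAnJycAJ2dnQCenp4An5+fAKCgoAChoaEAoqKiAKOjowCkpKQApaWlAKampgCnp6cAqKioAKmpqQCqqqoAq6urAKysrACtra0Arq6uAK+vrwCwsLAAsbGxALKysgCzs7MAtLS0ALW1tQC2trYAt7e3ALi4uAC5ubkAurq6ALu7uwC8vLwAvb29AL6+vgC/v78AwMDAAMHBwQDCwsIAw8PDAMTExADFxcUAxsbGAMfHxwDIyMgAycnJAMrKygDLy8sAzMzMAM3NzQDOzs4Az8/PANDQ0ADR0dEA0tLSANPT0wDU1NQA1dXVANbW1gDX19cA2NjYANnZ2QDa2toA29vbANzc3ADd3d0A3t7eAN/f3wDg4OAA4eHhAOLi4gDj4+MA5OTkAOXl5QDm5uYA5+fnAOjo6ADp6ekA6urqAOvr6wDs7OwA7e3tAO7u7gDv7+8A8PDwAPHx8QDy8vIA8/PzAPT09AD19fUA9vb2APf39wD4+PgA+fn5APr6+gD7+/sA/Pz8AP39/QD+/v4A////AFx0eIyklIiAgHx8oOTQoHRUWGSAkJSIgIB8gKjEqIhoYExQZICMiIB8fHx0eICAeHx0dGhwhJSMcGRwQEx8gICAgHh8iLSspIxMOCAcdICAfHhsgLTYpKy0jGg4LISIfHxoUHCQwMy0jISUoJC0tJCYbGBwgJCknHyAoNjgyMC8rGxkdIiMiHRcdIyUjISEsHxQVHCQjGhANGSAiIB4fIRsUERgkIhMGChAZISAeHB4UGRkgJyMWCAYQHSAgISAgFCArMyYgGAYCChogICEhHRkgJCwpIxwQBwYOHiAgHxgbHyAjKC0mHxoOCBUfIyAaGx8hJyosKCAgGxMaJy8qHw="/>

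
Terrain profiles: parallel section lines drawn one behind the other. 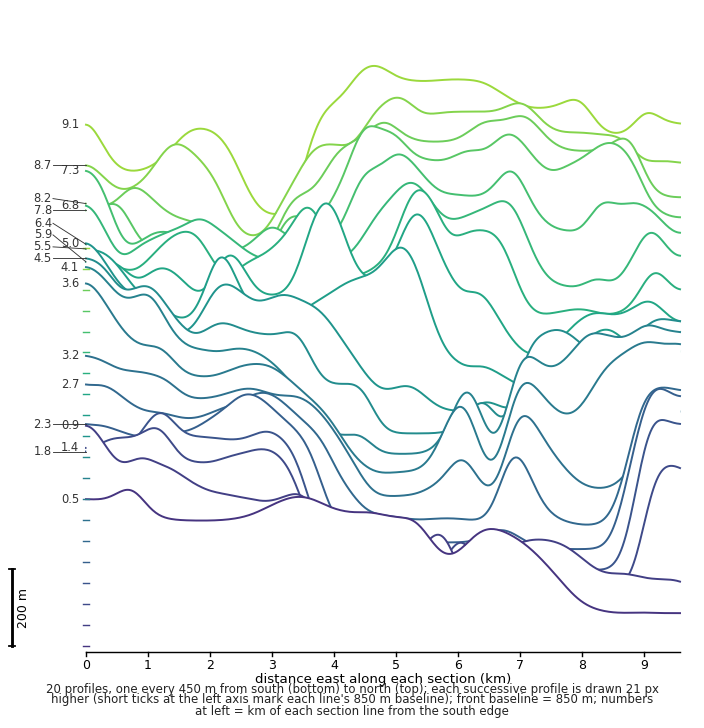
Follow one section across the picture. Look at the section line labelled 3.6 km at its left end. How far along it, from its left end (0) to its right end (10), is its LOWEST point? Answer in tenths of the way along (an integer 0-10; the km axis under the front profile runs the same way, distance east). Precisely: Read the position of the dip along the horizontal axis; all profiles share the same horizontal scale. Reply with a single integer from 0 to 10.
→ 5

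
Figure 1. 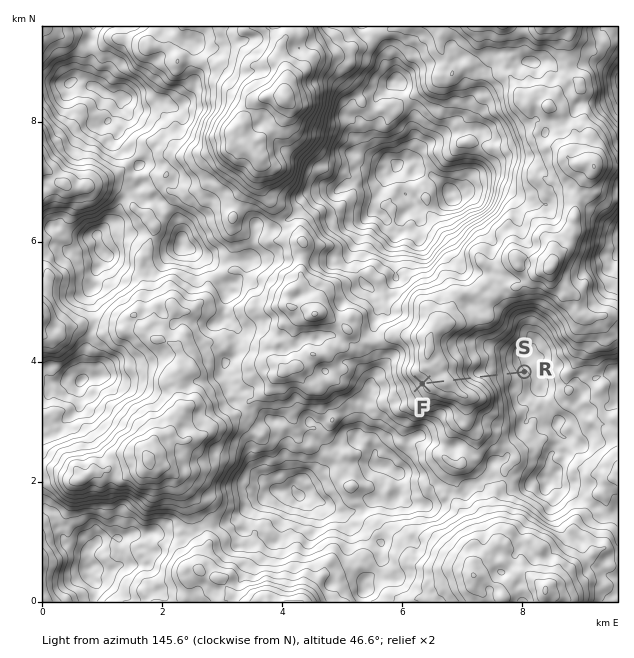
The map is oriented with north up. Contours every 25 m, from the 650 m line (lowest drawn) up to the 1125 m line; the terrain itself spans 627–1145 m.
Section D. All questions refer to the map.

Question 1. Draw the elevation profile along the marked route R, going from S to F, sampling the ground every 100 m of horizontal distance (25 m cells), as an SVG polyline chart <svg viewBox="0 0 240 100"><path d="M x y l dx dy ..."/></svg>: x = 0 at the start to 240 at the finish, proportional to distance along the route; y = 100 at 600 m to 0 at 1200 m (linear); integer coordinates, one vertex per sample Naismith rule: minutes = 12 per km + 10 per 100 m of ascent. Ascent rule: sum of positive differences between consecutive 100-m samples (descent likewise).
<svg viewBox="0 0 240 100"><path d="M0 34l14 3 14 3 14 4 14 4 14 3 14 3 14 3 14 2 14 3 14 5 14 5 14 4 14 2 14 0 14-2 14-2 14-3 2 0"/></svg>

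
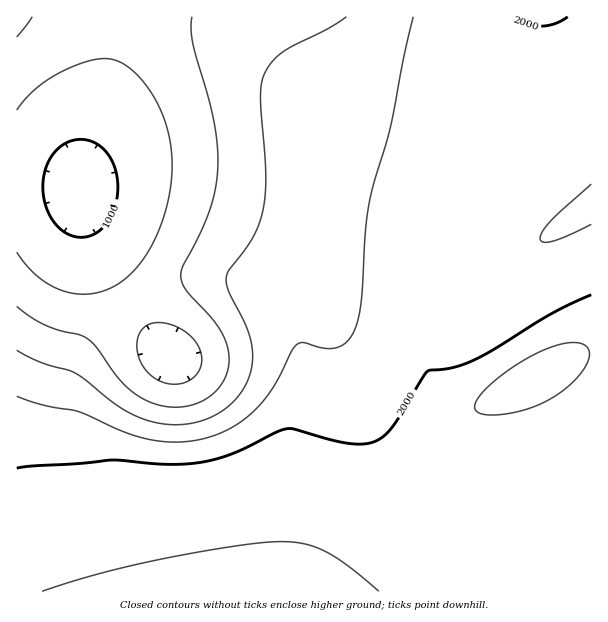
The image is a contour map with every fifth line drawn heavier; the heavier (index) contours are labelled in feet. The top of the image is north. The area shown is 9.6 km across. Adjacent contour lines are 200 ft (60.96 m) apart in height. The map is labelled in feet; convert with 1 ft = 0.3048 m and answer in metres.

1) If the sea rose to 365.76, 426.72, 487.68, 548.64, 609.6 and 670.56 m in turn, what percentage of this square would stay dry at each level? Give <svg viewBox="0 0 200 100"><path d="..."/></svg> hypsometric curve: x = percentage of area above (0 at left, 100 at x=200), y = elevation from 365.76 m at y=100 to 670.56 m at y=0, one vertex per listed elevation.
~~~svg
<svg viewBox="0 0 200 100"><path d="M180 100l-20-20-16-20-29-20-54-20-52-20"/></svg>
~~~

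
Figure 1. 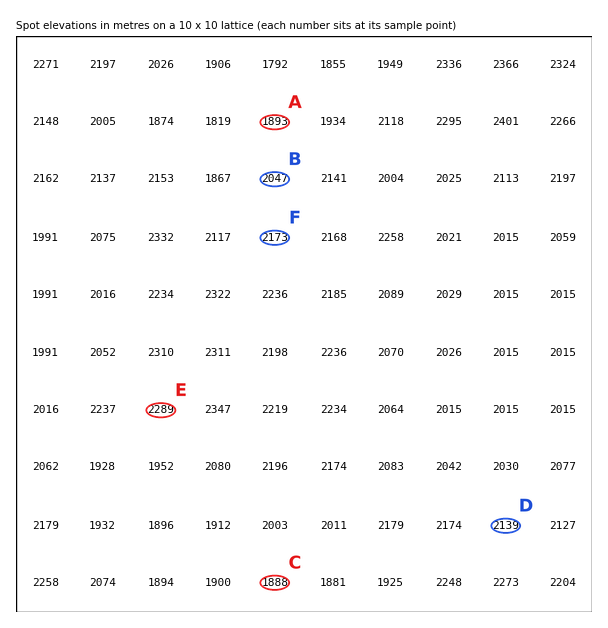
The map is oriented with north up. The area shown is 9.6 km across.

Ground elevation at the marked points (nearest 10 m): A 1890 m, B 2050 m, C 1890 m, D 2140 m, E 2290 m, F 2170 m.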